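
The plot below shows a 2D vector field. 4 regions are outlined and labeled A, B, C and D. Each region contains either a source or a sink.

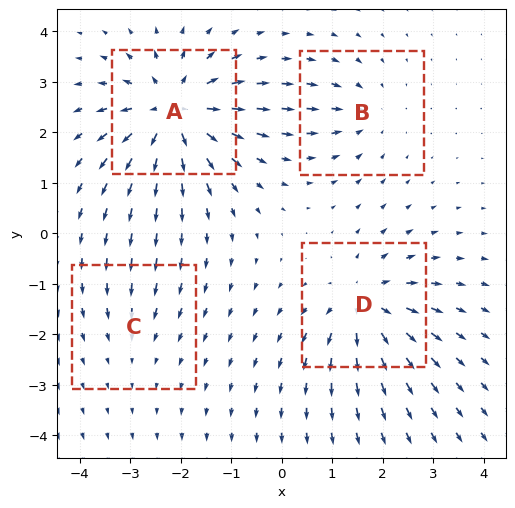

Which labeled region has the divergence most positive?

Divergence at each region's feature centre — A: about +8, B: about -3, C: about -2, D: about +6. Region A is most positive.

A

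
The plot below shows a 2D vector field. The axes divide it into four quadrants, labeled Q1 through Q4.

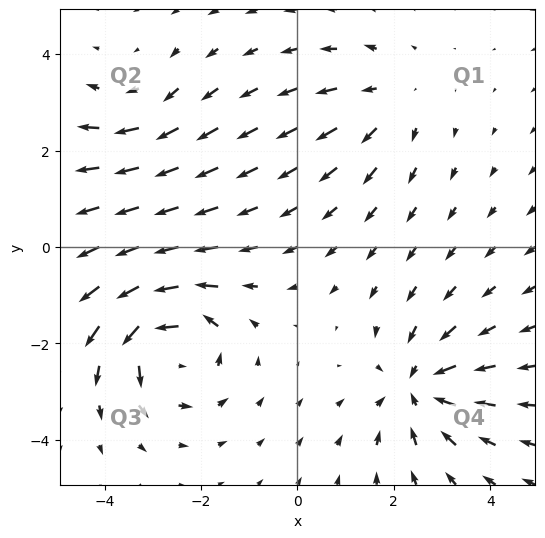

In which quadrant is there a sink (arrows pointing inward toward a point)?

The sink sits at approximately (2.5, -2.9), which lies in quadrant Q4. The divergence there is about -4, negative as expected for a sink.

Q4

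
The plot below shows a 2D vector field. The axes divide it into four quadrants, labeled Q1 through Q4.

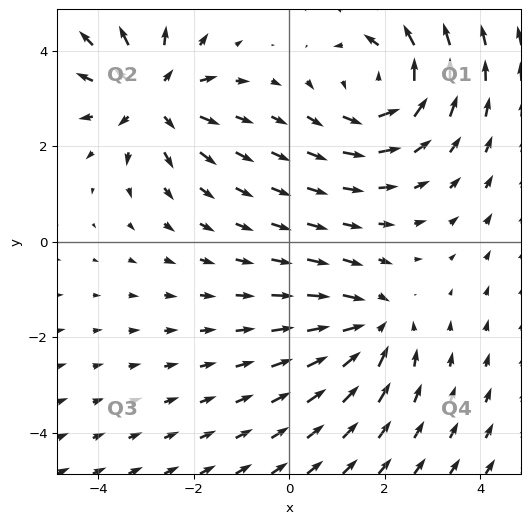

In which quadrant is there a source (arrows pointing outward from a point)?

Q2

The source sits at approximately (-2.9, 3.1), which lies in quadrant Q2. The divergence there is about +4, positive as expected for a source.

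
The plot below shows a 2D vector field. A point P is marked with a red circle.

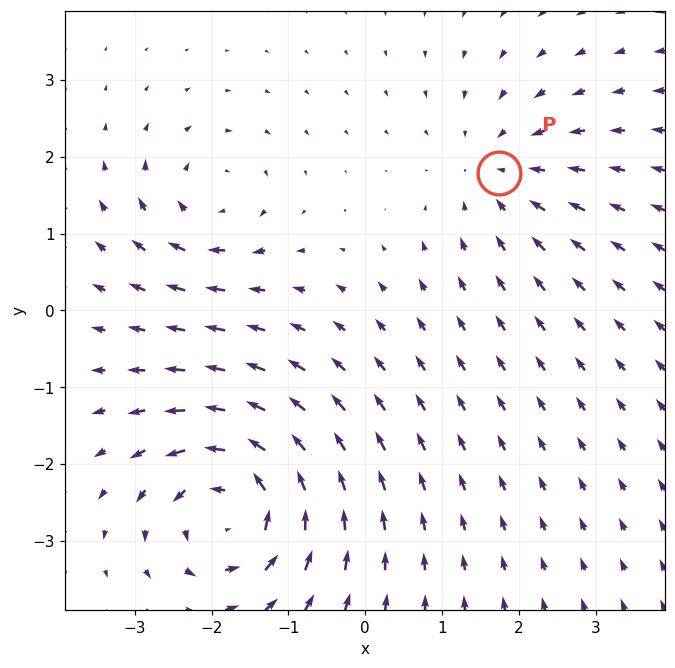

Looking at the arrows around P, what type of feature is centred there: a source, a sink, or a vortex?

At P (1.7, 1.8) the arrows converge inward. Divergence about -3, curl ≈0 — negative divergence with near-zero curl is a sink.

sink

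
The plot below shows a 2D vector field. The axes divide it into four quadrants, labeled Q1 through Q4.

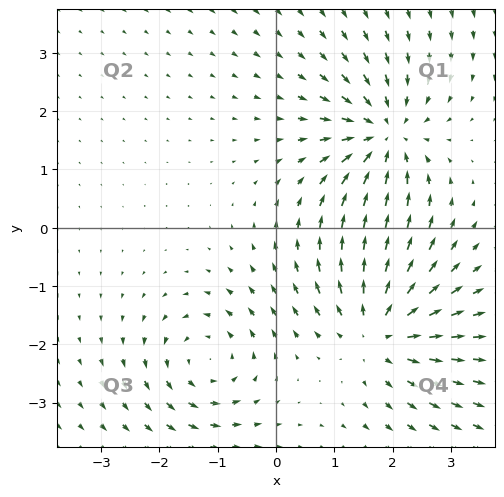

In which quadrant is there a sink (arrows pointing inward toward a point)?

Q1

The sink sits at approximately (1.9, 1.6), which lies in quadrant Q1. The divergence there is about -5, negative as expected for a sink.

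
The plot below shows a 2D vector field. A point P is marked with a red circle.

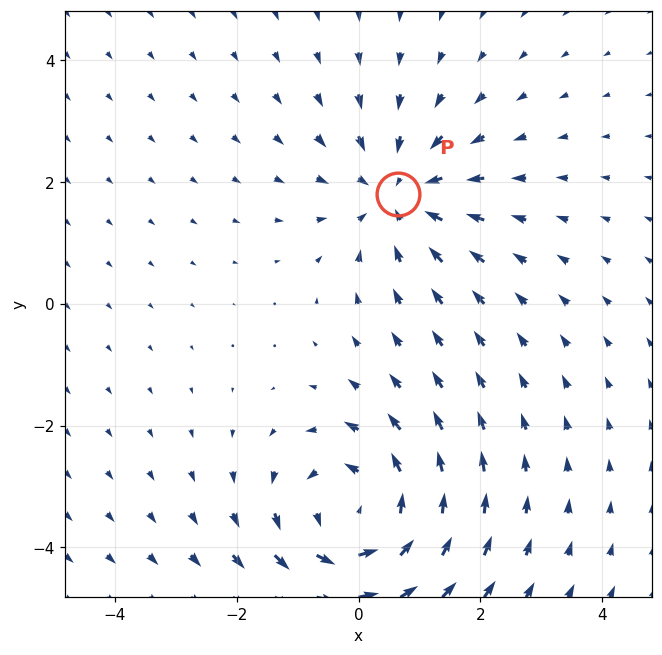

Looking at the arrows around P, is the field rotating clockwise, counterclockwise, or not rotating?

not rotating

Near P at (0.6, 1.8) the arrows show no circulation. The curl there is ≈0.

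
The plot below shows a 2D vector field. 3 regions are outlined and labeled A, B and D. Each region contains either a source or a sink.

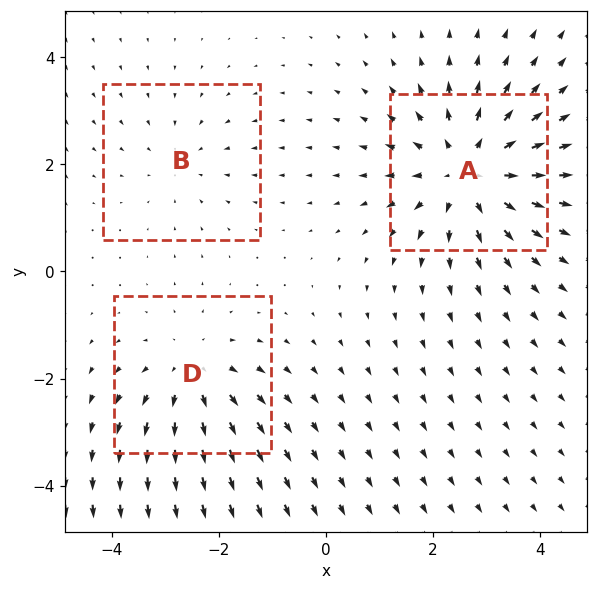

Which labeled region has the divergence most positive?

Divergence at each region's feature centre — A: about +4, B: about -2, D: about +3. Region A is most positive.

A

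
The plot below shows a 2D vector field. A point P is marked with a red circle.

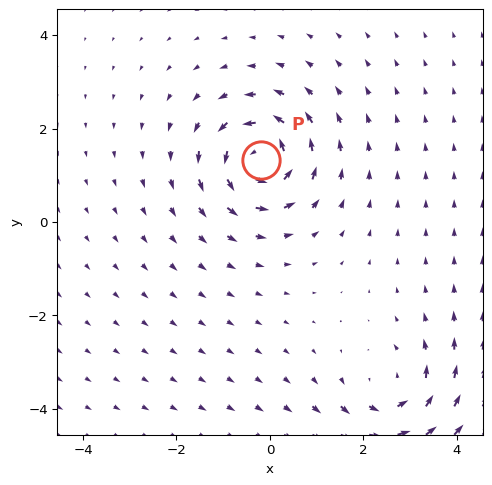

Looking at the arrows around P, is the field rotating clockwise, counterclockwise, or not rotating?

Near P at (-0.2, 1.3) the arrows circulate counterclockwise. The curl (z-component) there is about +5; positive curl means counterclockwise rotation.

counterclockwise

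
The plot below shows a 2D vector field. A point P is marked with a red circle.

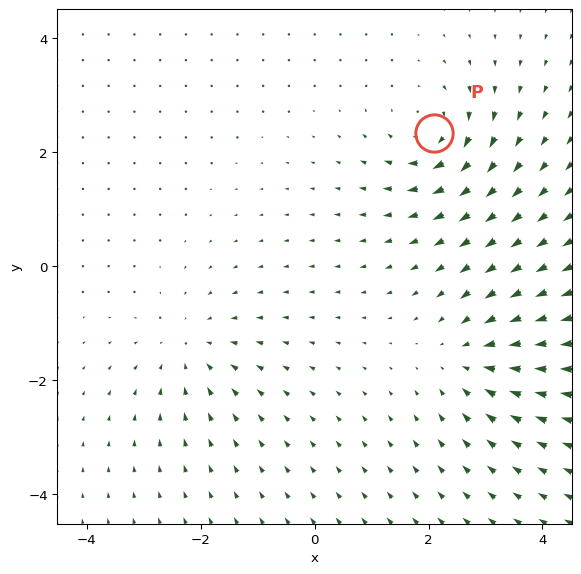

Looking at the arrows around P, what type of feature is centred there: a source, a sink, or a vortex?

vortex

At P (2.1, 2.3) the arrows circulate clockwise. Divergence ≈0, curl about -6 — near-zero divergence with nonzero curl is a vortex.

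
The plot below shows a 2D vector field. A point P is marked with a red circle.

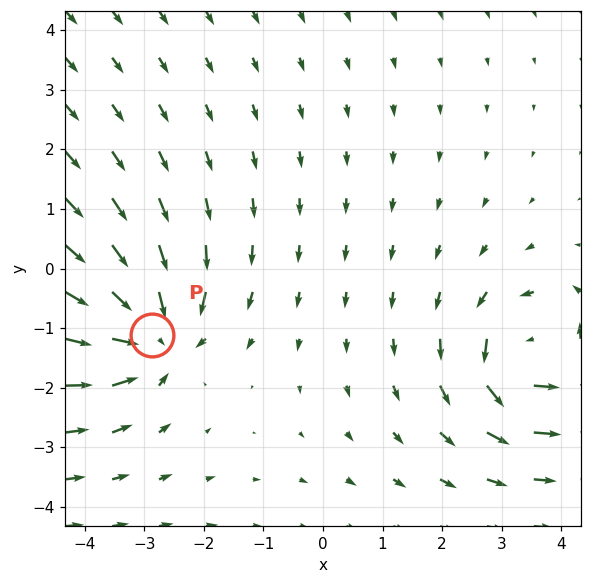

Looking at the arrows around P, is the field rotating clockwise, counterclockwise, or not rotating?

Near P at (-2.9, -1.1) the arrows show no circulation. The curl there is ≈0.

not rotating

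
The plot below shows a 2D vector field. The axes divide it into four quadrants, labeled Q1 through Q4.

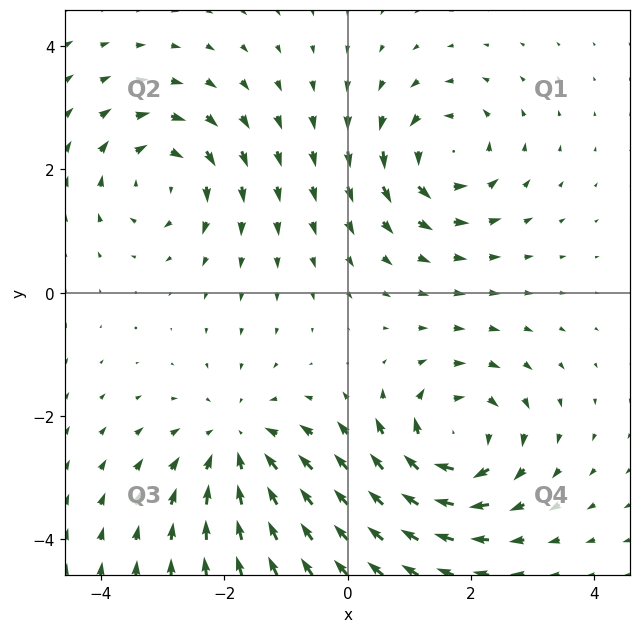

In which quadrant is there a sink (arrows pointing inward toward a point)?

Q3

The sink sits at approximately (-1.8, -2.5), which lies in quadrant Q3. The divergence there is about -3, negative as expected for a sink.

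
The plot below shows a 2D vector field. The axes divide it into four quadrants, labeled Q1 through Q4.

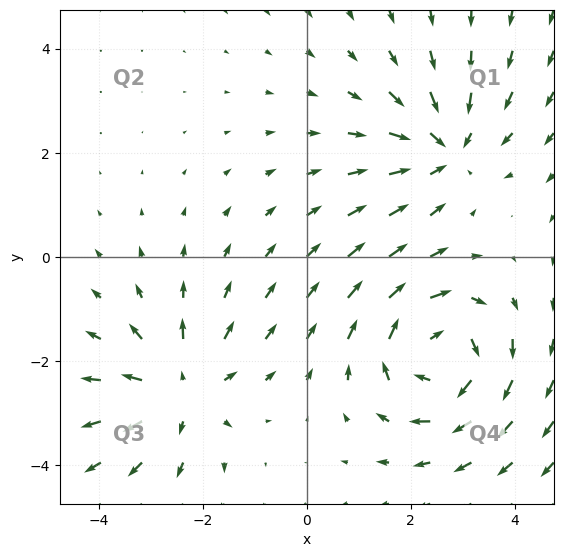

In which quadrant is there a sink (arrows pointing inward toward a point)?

Q1

The sink sits at approximately (2.7, 2.1), which lies in quadrant Q1. The divergence there is about -4, negative as expected for a sink.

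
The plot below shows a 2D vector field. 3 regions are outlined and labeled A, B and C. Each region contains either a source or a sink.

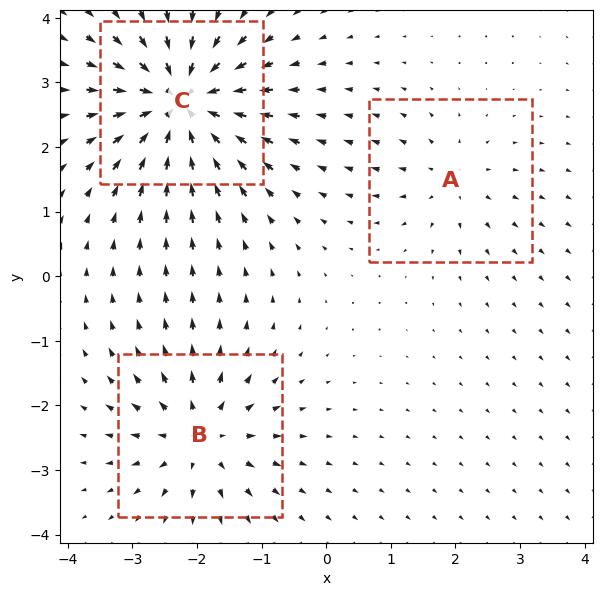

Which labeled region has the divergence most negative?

Divergence at each region's feature centre — A: about +3, B: about +4, C: about -6. Region C is most negative.

C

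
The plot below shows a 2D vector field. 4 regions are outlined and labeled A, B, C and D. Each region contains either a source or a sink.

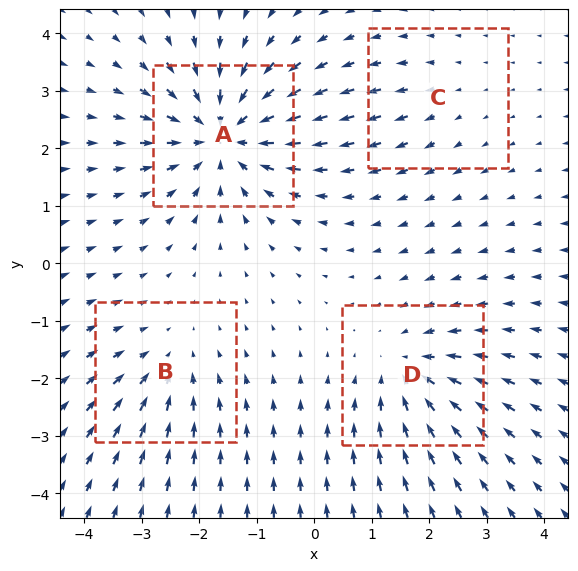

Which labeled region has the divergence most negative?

A

Divergence at each region's feature centre — A: about -7, B: about -3, C: about +2, D: about -5. Region A is most negative.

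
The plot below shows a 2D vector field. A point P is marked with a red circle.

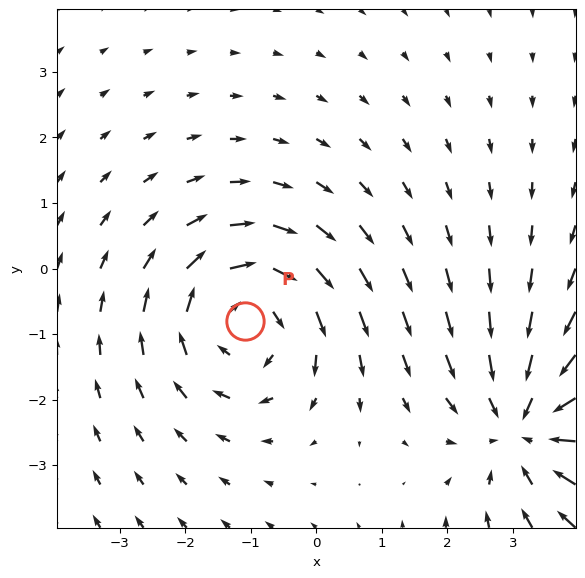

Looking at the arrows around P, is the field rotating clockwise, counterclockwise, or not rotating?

Near P at (-1.1, -0.8) the arrows circulate clockwise. The curl (z-component) there is about -3; negative curl means clockwise rotation.

clockwise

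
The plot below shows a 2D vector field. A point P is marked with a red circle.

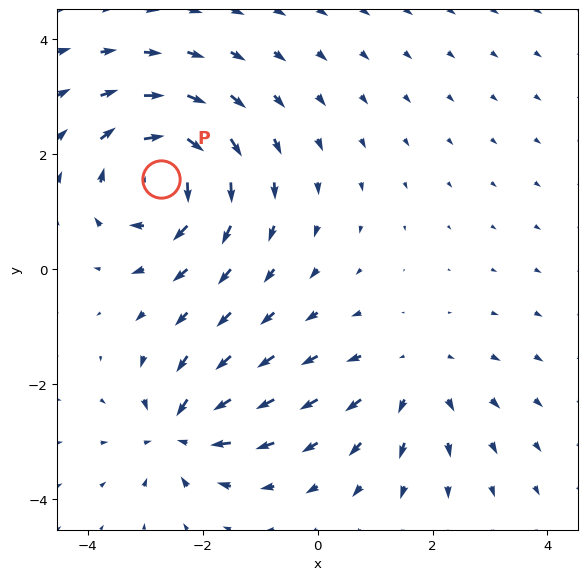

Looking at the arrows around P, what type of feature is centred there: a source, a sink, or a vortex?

vortex

At P (-2.7, 1.6) the arrows circulate clockwise. Divergence ≈0, curl about -5 — near-zero divergence with nonzero curl is a vortex.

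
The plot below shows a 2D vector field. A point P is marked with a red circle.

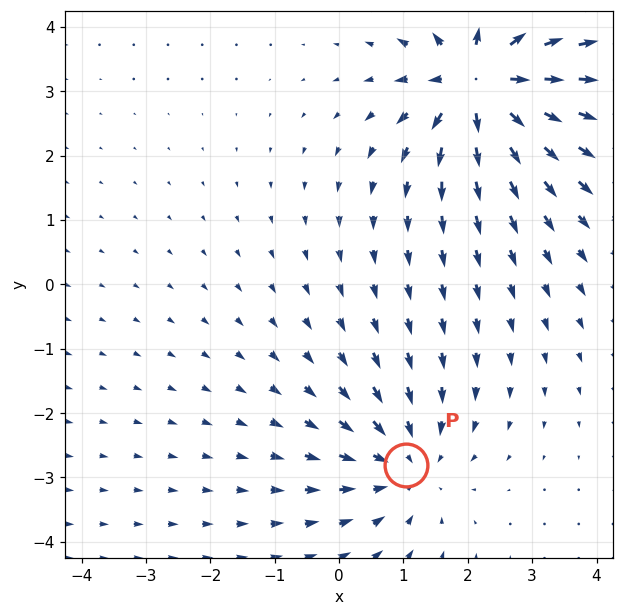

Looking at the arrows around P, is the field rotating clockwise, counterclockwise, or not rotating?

not rotating

Near P at (1.0, -2.8) the arrows show no circulation. The curl there is ≈0.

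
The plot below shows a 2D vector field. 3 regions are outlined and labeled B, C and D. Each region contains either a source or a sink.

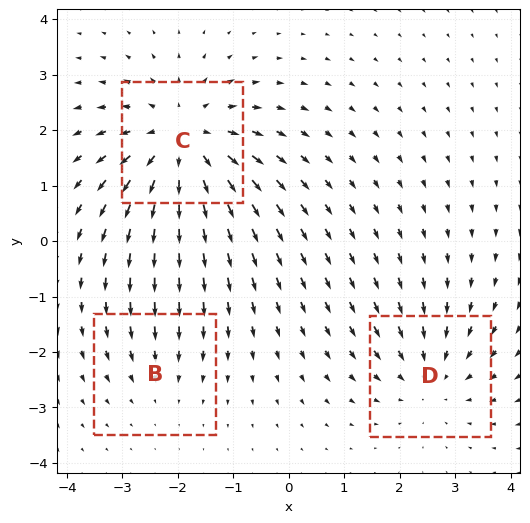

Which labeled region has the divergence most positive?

C

Divergence at each region's feature centre — B: about -2, C: about +4, D: about -3. Region C is most positive.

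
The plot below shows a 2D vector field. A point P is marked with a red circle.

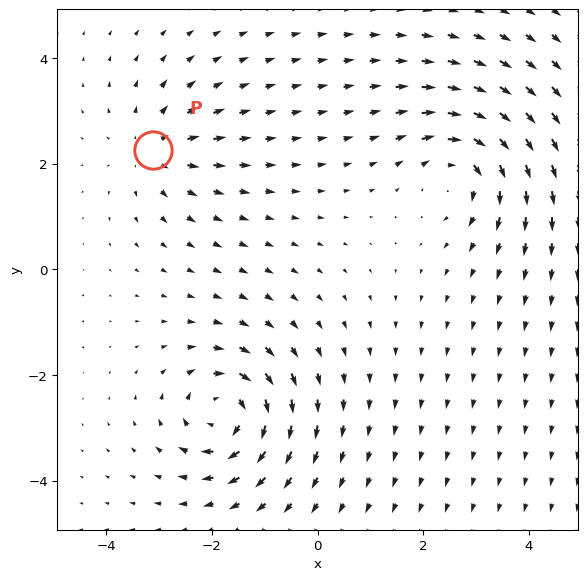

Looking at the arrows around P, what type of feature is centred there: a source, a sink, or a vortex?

source

At P (-3.1, 2.3) the arrows spread outward. Divergence about +3, curl ≈0 — positive divergence with near-zero curl is a source.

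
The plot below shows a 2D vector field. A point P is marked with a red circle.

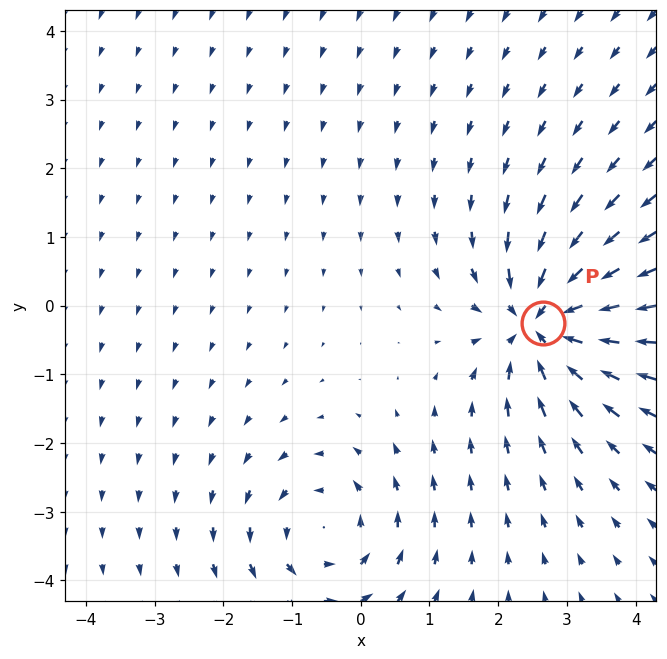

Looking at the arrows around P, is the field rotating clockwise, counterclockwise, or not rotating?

Near P at (2.7, -0.3) the arrows show no circulation. The curl there is ≈0.

not rotating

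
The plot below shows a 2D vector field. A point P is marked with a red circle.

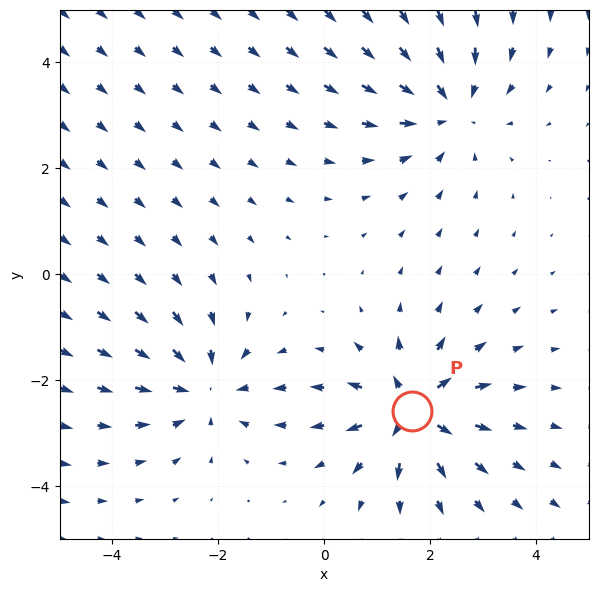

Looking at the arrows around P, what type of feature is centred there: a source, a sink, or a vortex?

At P (1.7, -2.6) the arrows spread outward. Divergence about +4, curl ≈0 — positive divergence with near-zero curl is a source.

source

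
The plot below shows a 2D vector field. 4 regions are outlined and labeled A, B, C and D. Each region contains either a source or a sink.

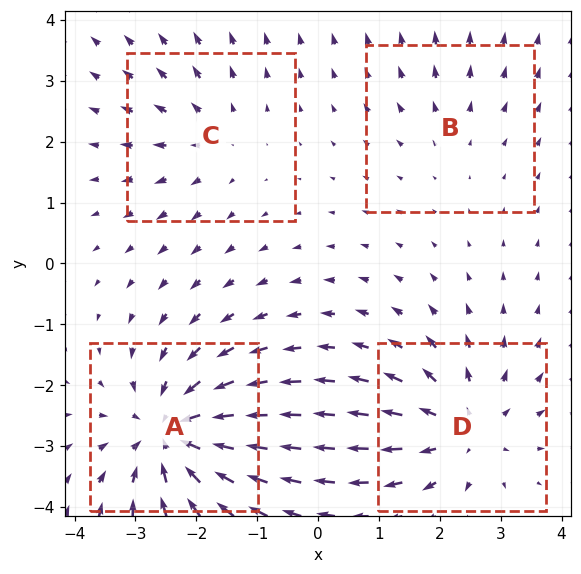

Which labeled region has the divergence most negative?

A

Divergence at each region's feature centre — A: about -6, B: about +2, C: about +3, D: about +5. Region A is most negative.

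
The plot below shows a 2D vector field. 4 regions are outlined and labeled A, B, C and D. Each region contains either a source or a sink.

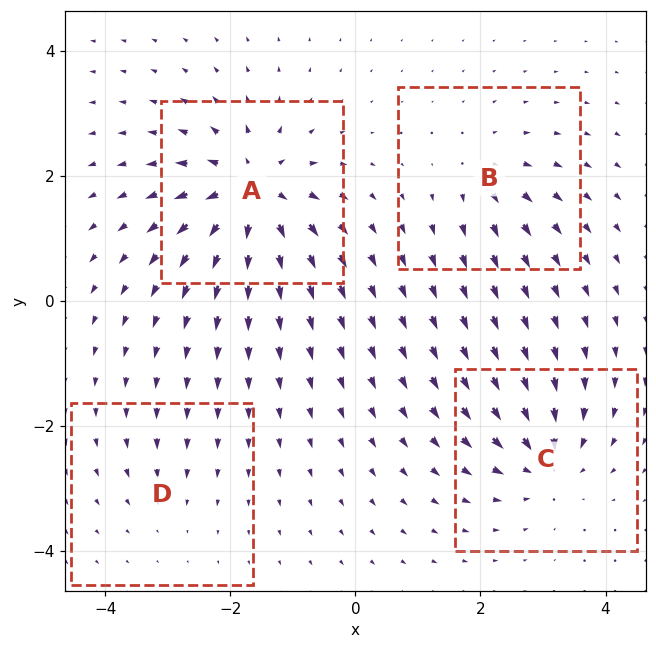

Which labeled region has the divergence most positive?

Divergence at each region's feature centre — A: about +9, B: about +4, C: about -6, D: about -3. Region A is most positive.

A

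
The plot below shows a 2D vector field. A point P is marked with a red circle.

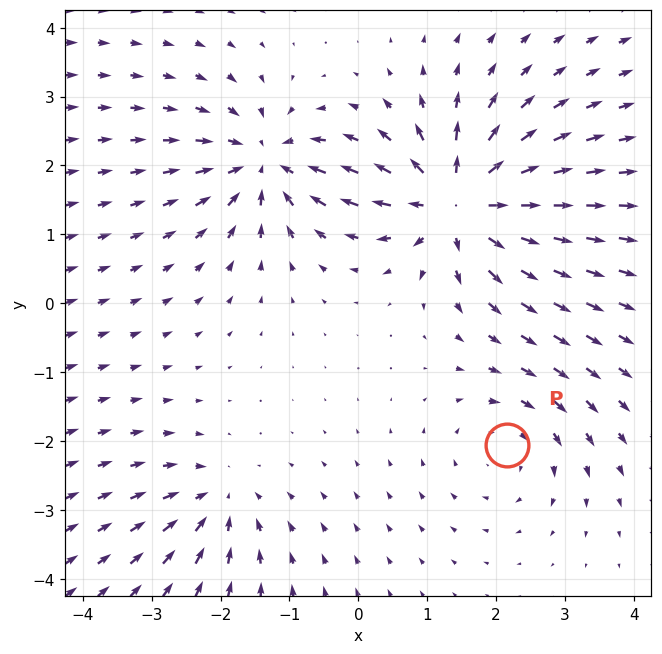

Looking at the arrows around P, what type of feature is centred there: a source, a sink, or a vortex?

At P (2.2, -2.1) the arrows circulate clockwise. Divergence ≈0, curl about -3 — near-zero divergence with nonzero curl is a vortex.

vortex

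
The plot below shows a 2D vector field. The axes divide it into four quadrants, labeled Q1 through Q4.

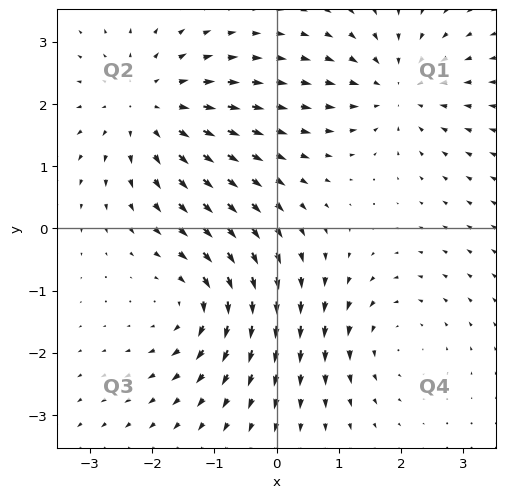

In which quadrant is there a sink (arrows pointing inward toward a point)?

Q1

The sink sits at approximately (1.9, 2.2), which lies in quadrant Q1. The divergence there is about -4, negative as expected for a sink.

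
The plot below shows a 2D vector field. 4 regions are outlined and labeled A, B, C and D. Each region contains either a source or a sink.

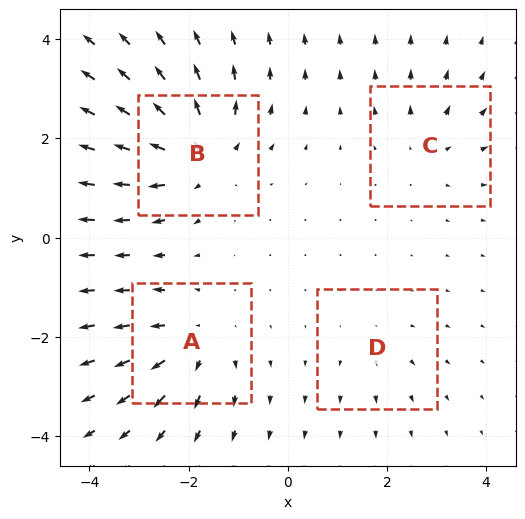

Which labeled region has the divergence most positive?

Divergence at each region's feature centre — A: about +5, B: about +7, C: about +3, D: about +2. Region B is most positive.

B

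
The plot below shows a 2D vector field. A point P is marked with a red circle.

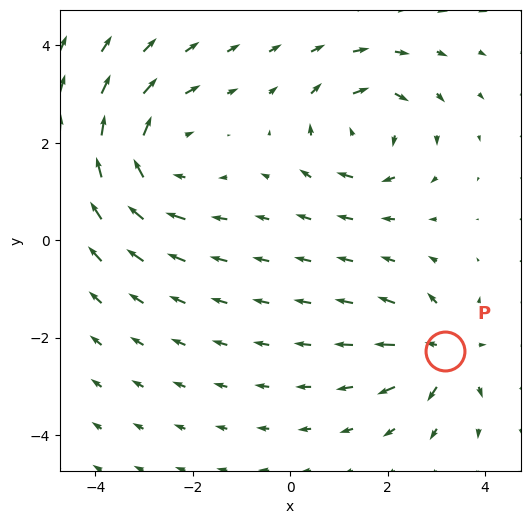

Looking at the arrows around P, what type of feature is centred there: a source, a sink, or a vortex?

At P (3.2, -2.3) the arrows spread outward. Divergence about +4, curl ≈0 — positive divergence with near-zero curl is a source.

source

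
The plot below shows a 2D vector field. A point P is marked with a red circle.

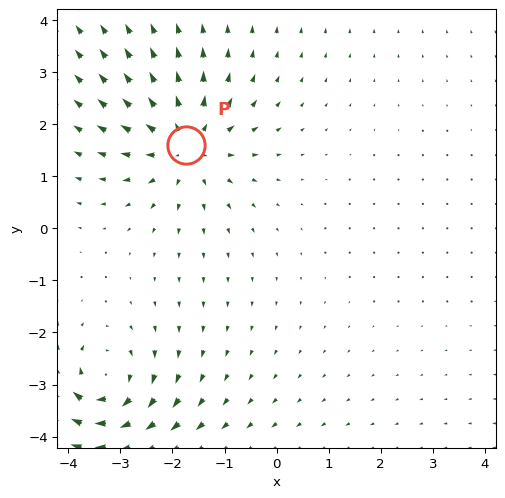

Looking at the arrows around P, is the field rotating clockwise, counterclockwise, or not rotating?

Near P at (-1.7, 1.6) the arrows show no circulation. The curl there is ≈0.

not rotating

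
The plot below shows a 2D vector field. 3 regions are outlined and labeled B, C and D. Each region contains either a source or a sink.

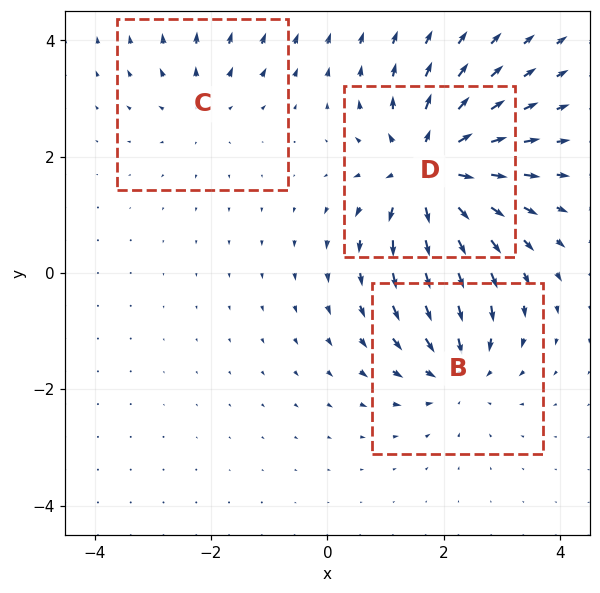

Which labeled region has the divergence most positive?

D

Divergence at each region's feature centre — B: about -4, C: about +2, D: about +6. Region D is most positive.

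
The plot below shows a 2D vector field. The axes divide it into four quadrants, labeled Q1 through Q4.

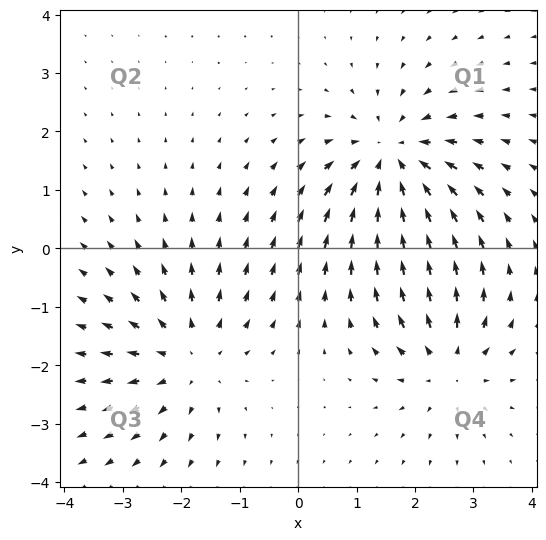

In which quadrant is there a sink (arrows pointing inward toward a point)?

Q1

The sink sits at approximately (1.6, 1.5), which lies in quadrant Q1. The divergence there is about -4, negative as expected for a sink.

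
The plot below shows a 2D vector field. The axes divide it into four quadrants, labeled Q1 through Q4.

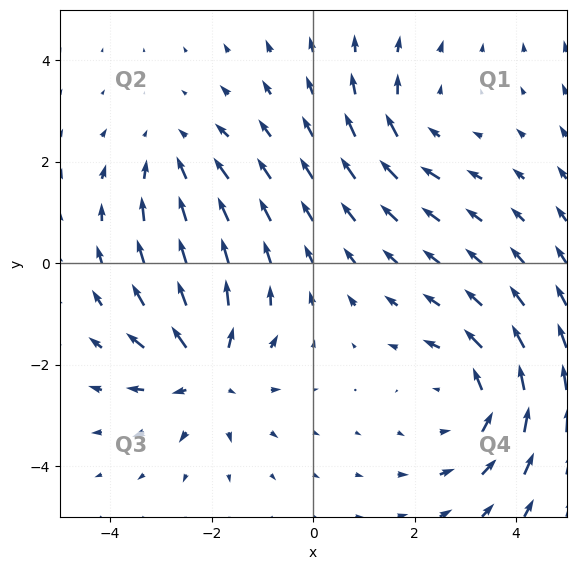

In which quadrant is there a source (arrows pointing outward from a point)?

The source sits at approximately (-2.1, -2.1), which lies in quadrant Q3. The divergence there is about +5, positive as expected for a source.

Q3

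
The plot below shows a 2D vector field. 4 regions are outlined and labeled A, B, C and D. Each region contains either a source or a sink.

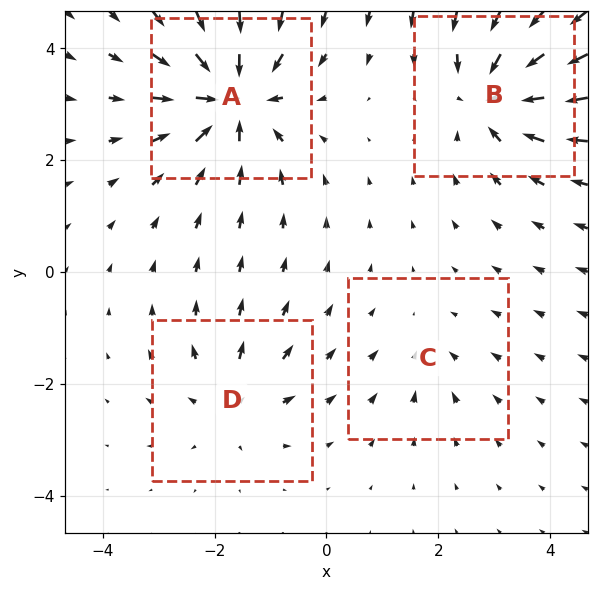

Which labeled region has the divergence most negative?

A

Divergence at each region's feature centre — A: about -8, B: about -7, C: about -2, D: about +4. Region A is most negative.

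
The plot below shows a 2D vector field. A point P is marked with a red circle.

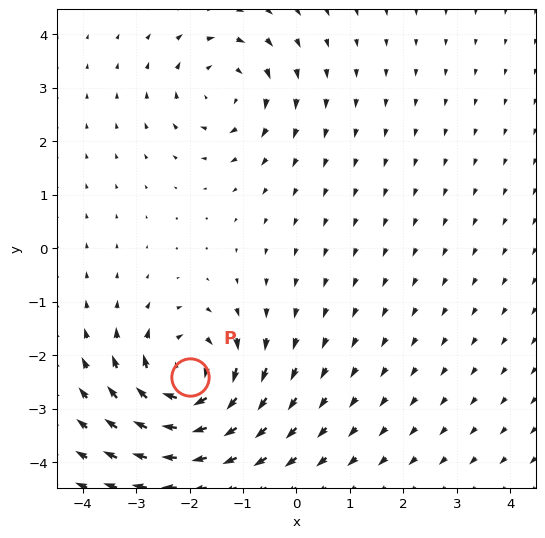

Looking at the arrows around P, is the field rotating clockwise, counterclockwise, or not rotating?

Near P at (-2.0, -2.4) the arrows circulate clockwise. The curl (z-component) there is about -6; negative curl means clockwise rotation.

clockwise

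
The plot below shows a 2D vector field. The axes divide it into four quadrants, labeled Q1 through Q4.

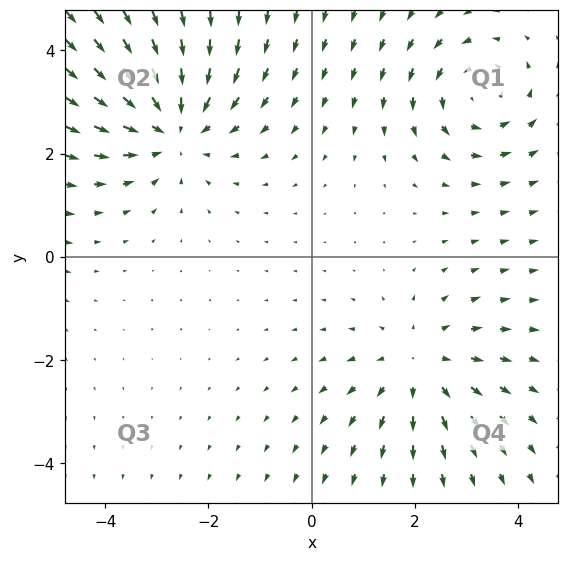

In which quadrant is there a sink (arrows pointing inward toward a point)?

Q2

The sink sits at approximately (-2.7, 2.5), which lies in quadrant Q2. The divergence there is about -4, negative as expected for a sink.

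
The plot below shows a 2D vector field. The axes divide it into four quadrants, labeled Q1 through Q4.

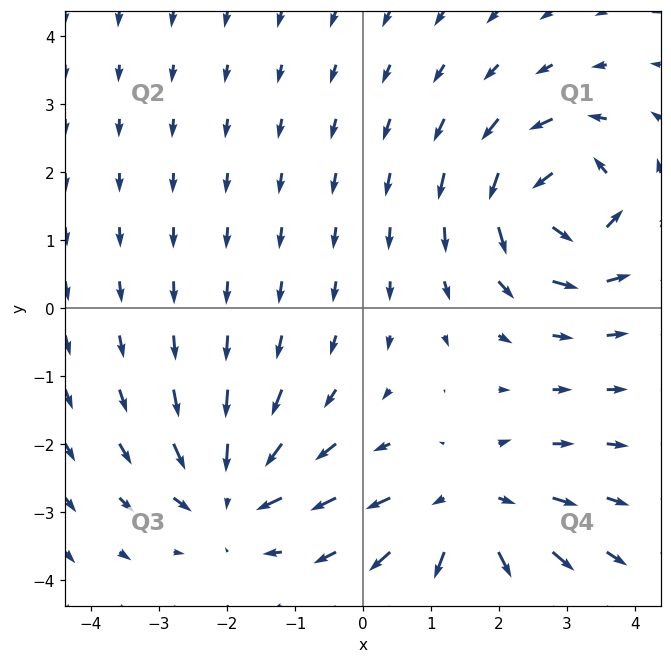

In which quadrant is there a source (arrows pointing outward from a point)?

Q4

The source sits at approximately (1.6, -3.0), which lies in quadrant Q4. The divergence there is about +4, positive as expected for a source.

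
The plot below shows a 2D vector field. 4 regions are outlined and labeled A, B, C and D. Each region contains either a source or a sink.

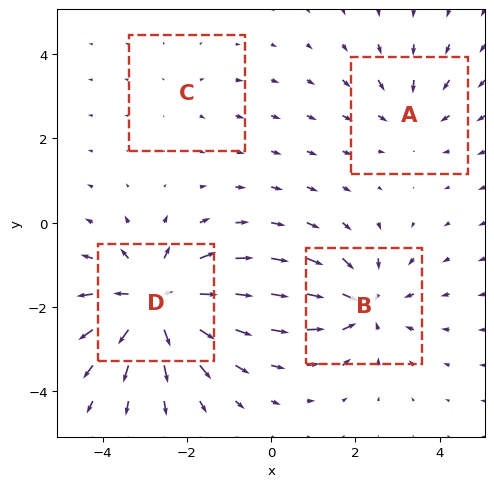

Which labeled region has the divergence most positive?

Divergence at each region's feature centre — A: about -3, B: about -5, C: about +2, D: about +7. Region D is most positive.

D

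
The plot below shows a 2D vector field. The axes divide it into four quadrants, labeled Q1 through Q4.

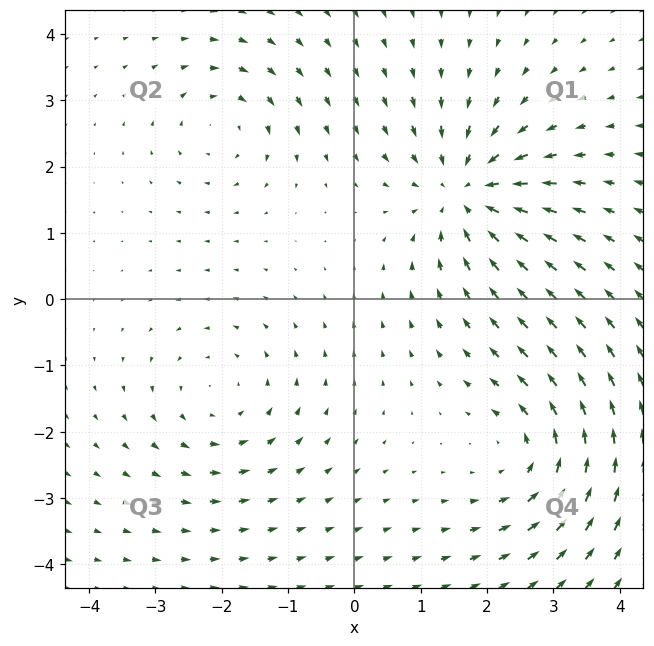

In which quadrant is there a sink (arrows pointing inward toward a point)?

Q1

The sink sits at approximately (1.7, 1.6), which lies in quadrant Q1. The divergence there is about -5, negative as expected for a sink.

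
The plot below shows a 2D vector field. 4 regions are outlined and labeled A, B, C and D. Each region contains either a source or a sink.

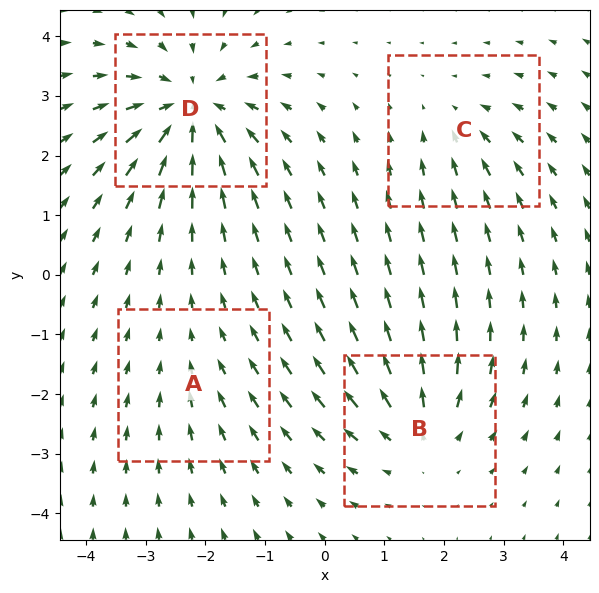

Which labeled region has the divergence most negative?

Divergence at each region's feature centre — A: about -2, B: about +5, C: about -3, D: about -7. Region D is most negative.

D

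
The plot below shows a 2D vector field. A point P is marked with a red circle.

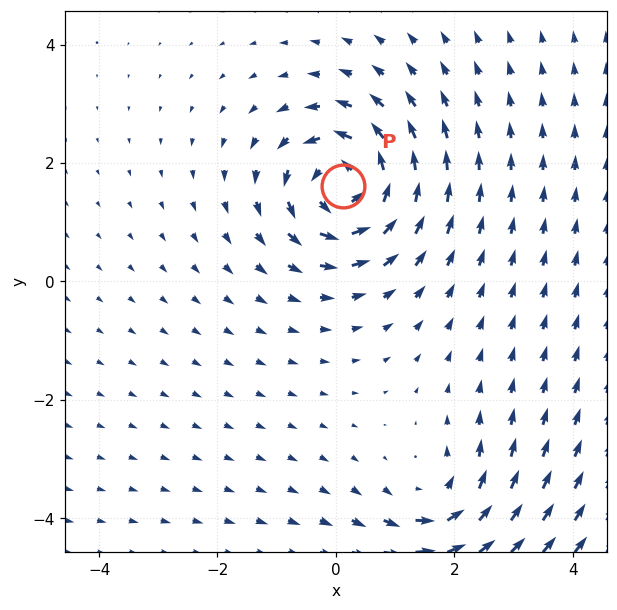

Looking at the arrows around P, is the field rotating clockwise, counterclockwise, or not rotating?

counterclockwise

Near P at (0.1, 1.6) the arrows circulate counterclockwise. The curl (z-component) there is about +6; positive curl means counterclockwise rotation.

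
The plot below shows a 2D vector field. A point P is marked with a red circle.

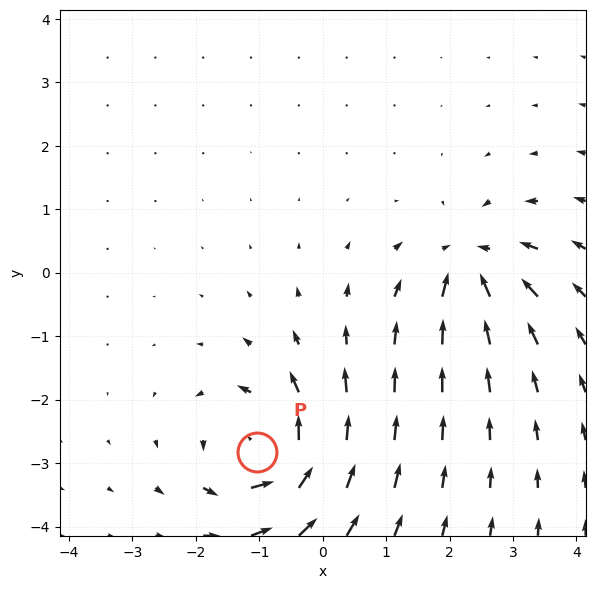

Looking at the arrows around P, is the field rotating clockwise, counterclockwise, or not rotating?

counterclockwise

Near P at (-1.0, -2.8) the arrows circulate counterclockwise. The curl (z-component) there is about +6; positive curl means counterclockwise rotation.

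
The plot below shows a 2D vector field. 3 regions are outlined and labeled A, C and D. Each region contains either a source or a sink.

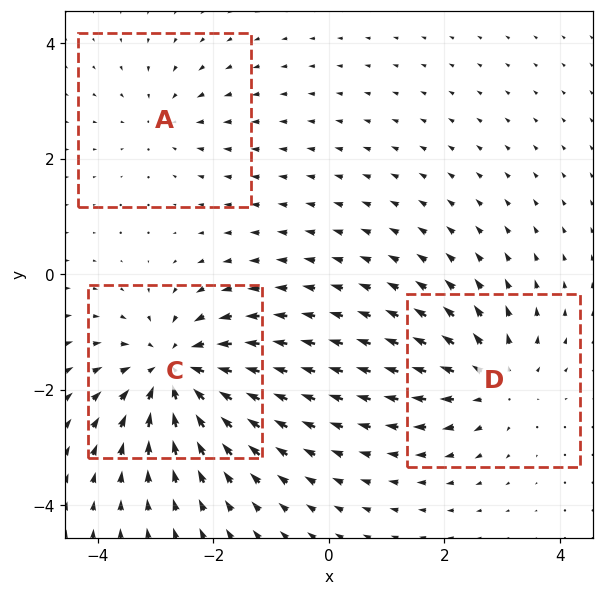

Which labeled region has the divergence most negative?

C

Divergence at each region's feature centre — A: about -2, C: about -5, D: about +3. Region C is most negative.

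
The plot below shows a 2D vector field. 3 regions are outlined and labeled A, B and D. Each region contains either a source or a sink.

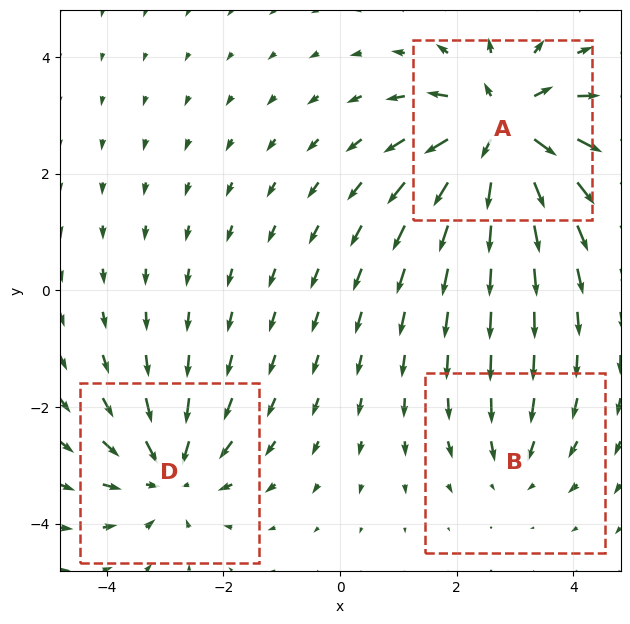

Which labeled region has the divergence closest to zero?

Divergence at each region's feature centre — A: about +6, B: about -2, D: about -4. Region B is closest to zero.

B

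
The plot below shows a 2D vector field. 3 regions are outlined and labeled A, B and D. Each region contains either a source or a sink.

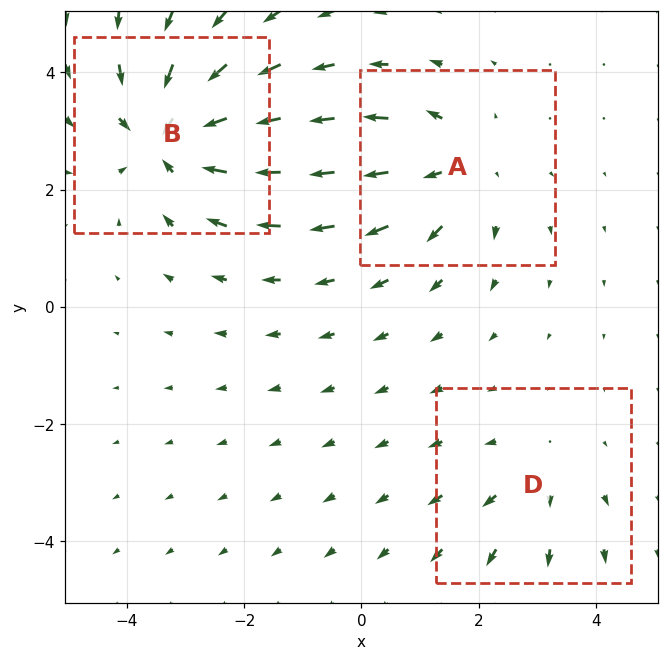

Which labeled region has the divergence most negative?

B

Divergence at each region's feature centre — A: about +3, B: about -4, D: about +2. Region B is most negative.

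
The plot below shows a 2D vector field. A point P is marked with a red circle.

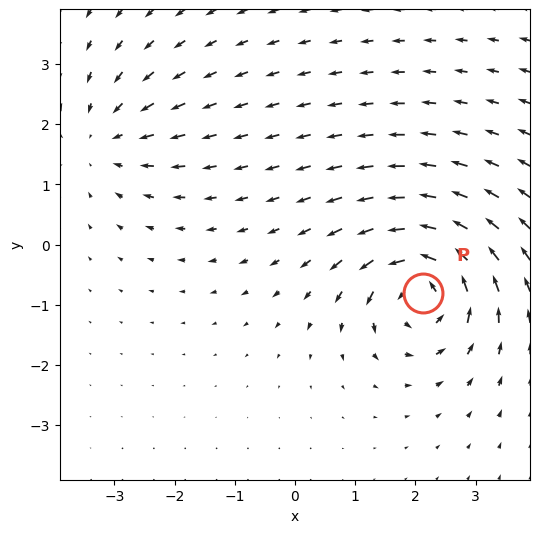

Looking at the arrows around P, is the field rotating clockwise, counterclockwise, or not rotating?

Near P at (2.1, -0.8) the arrows circulate counterclockwise. The curl (z-component) there is about +7; positive curl means counterclockwise rotation.

counterclockwise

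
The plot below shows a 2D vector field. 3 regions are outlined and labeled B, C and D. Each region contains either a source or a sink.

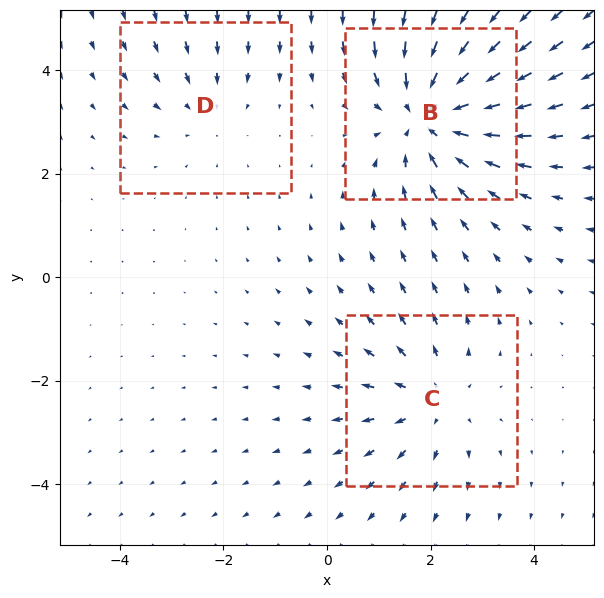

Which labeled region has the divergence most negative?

B

Divergence at each region's feature centre — B: about -4, C: about +3, D: about -2. Region B is most negative.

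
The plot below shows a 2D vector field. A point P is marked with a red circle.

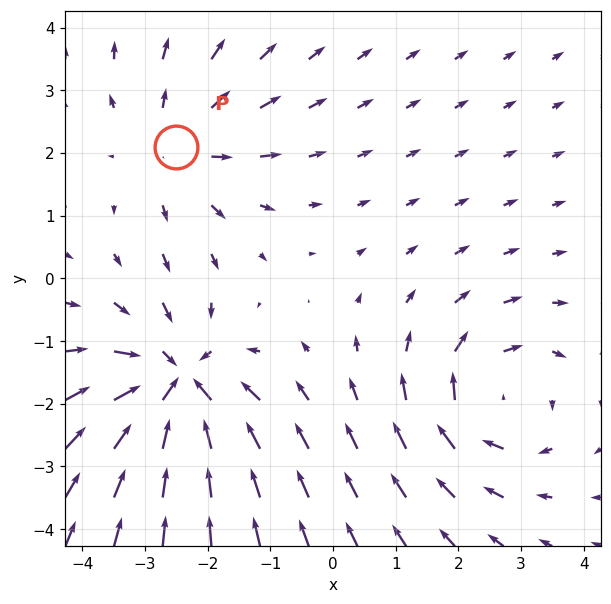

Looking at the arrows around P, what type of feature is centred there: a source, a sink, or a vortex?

source

At P (-2.5, 2.1) the arrows spread outward. Divergence about +3, curl ≈0 — positive divergence with near-zero curl is a source.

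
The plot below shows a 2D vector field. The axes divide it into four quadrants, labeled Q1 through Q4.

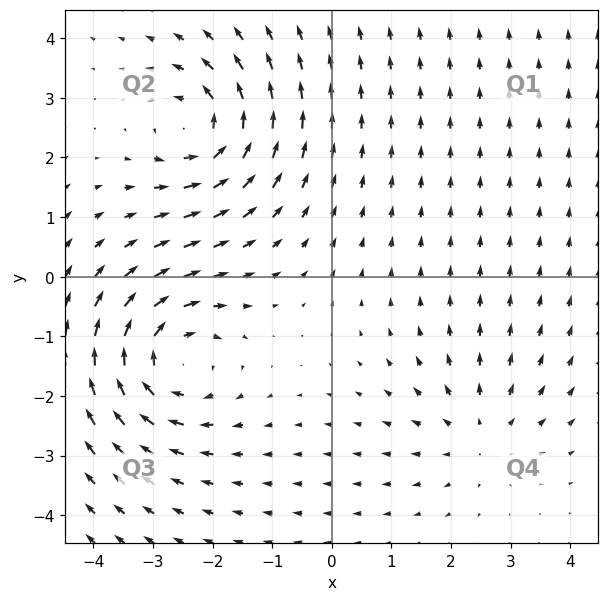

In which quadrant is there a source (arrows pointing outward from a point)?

The source sits at approximately (2.5, -2.6), which lies in quadrant Q4. The divergence there is about +3, positive as expected for a source.

Q4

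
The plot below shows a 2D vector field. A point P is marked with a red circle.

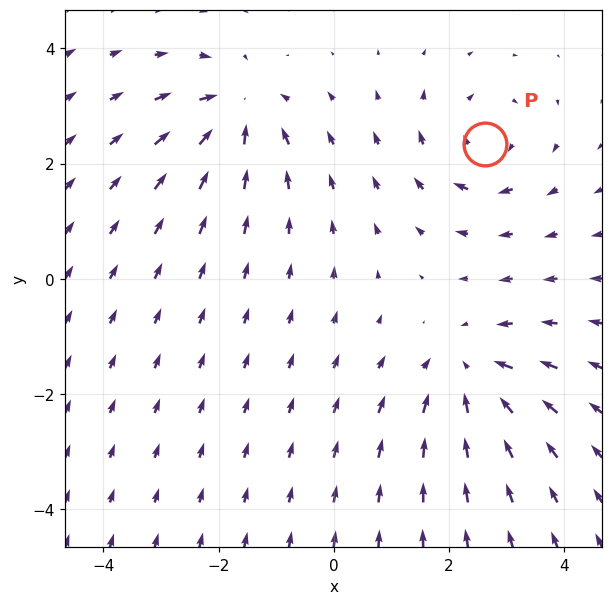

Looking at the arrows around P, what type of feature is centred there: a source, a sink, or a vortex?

At P (2.6, 2.3) the arrows circulate clockwise. Divergence ≈0, curl about -4 — near-zero divergence with nonzero curl is a vortex.

vortex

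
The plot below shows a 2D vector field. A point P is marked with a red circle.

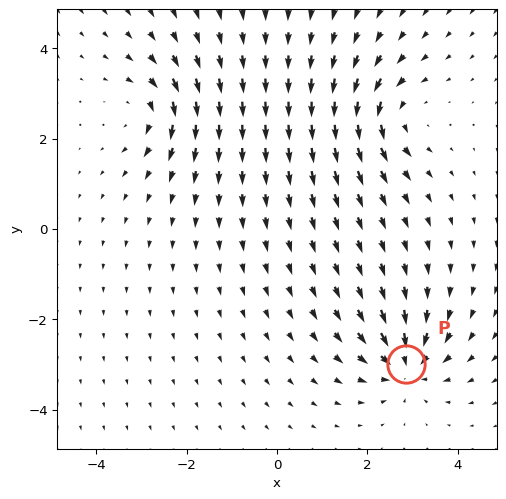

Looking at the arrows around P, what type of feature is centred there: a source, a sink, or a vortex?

At P (2.9, -3.0) the arrows converge inward. Divergence about -6, curl ≈0 — negative divergence with near-zero curl is a sink.

sink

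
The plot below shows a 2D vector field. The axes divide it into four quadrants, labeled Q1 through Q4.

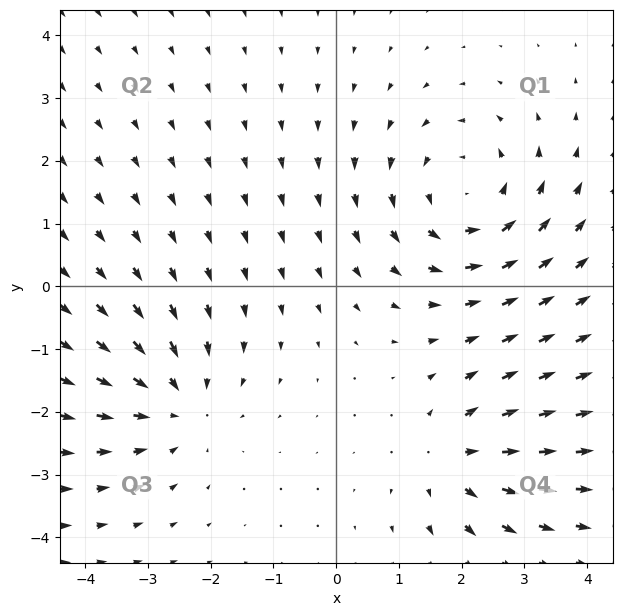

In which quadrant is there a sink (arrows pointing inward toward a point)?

The sink sits at approximately (-2.5, -1.9), which lies in quadrant Q3. The divergence there is about -3, negative as expected for a sink.

Q3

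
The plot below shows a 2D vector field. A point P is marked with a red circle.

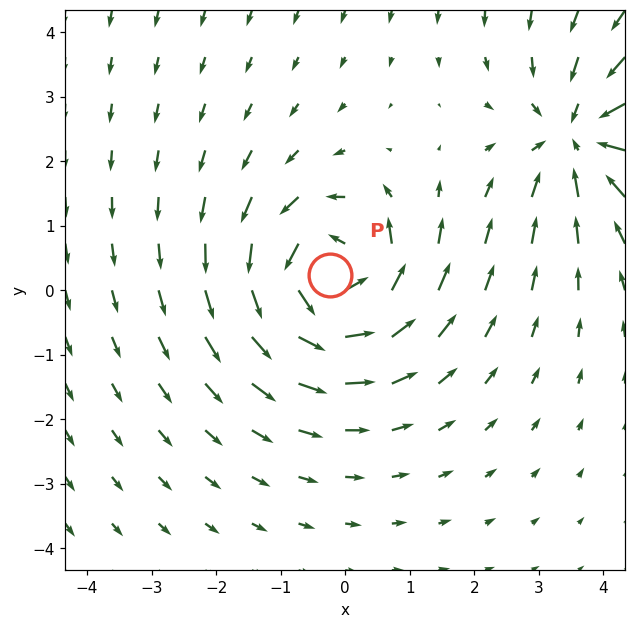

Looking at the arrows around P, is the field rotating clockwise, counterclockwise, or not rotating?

Near P at (-0.2, 0.2) the arrows circulate counterclockwise. The curl (z-component) there is about +5; positive curl means counterclockwise rotation.

counterclockwise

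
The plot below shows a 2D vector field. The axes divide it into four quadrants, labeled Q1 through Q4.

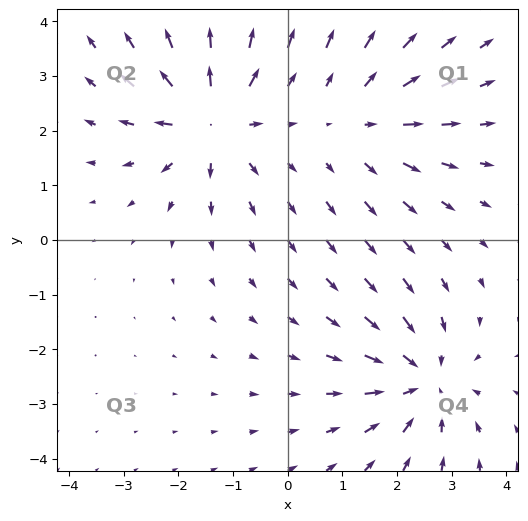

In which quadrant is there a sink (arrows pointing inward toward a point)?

The sink sits at approximately (2.5, -2.6), which lies in quadrant Q4. The divergence there is about -3, negative as expected for a sink.

Q4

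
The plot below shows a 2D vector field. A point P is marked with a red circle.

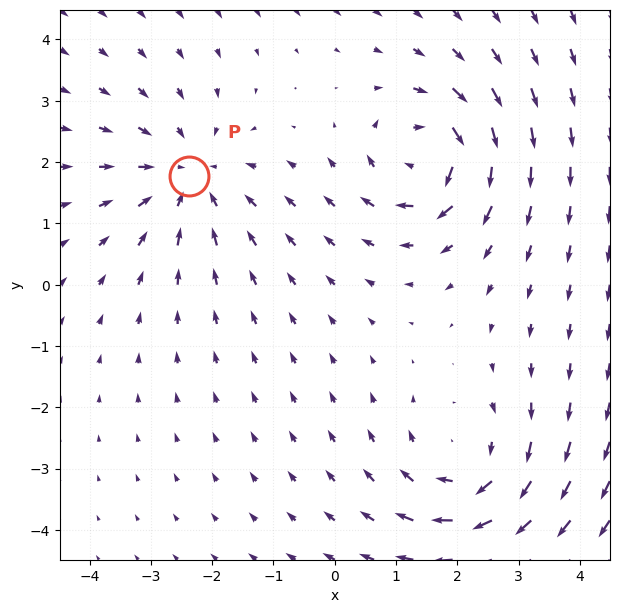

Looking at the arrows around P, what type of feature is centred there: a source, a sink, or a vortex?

sink

At P (-2.4, 1.8) the arrows converge inward. Divergence about -4, curl ≈0 — negative divergence with near-zero curl is a sink.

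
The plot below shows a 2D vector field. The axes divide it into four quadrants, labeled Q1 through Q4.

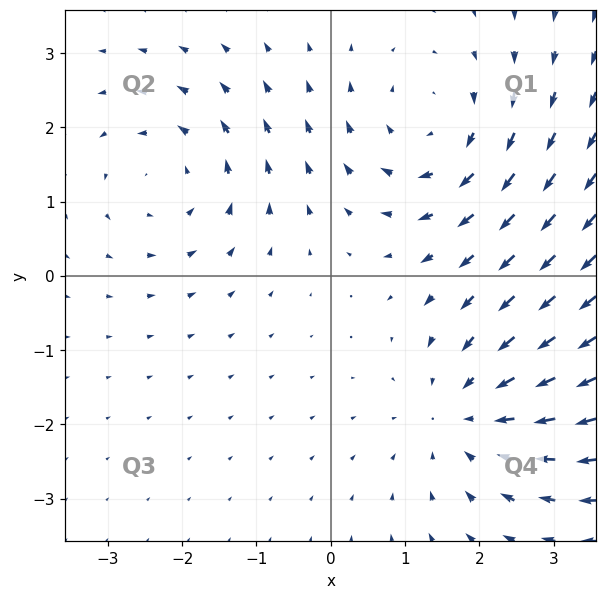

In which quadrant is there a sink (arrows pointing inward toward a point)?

Q4

The sink sits at approximately (1.9, -1.8), which lies in quadrant Q4. The divergence there is about -3, negative as expected for a sink.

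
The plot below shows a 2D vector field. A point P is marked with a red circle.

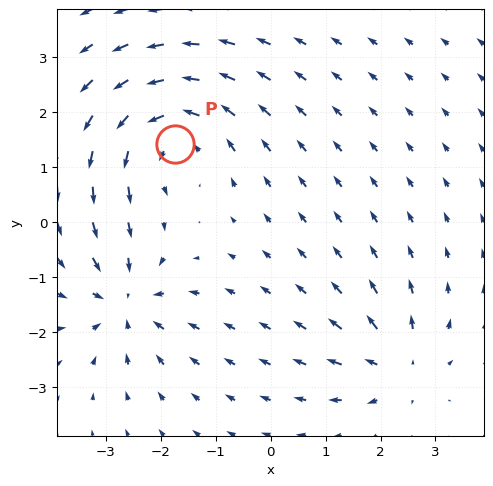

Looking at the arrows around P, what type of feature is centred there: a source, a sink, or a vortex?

At P (-1.7, 1.4) the arrows circulate counterclockwise. Divergence ≈0, curl about +4 — near-zero divergence with nonzero curl is a vortex.

vortex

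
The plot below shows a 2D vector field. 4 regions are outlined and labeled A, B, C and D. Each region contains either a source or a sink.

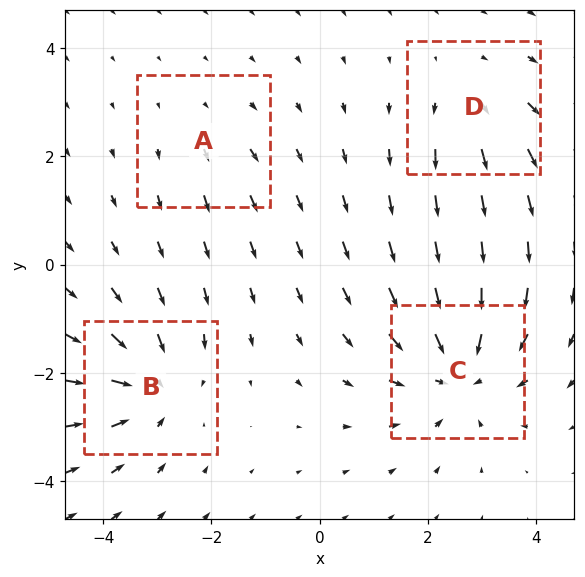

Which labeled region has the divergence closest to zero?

Divergence at each region's feature centre — A: about +2, B: about -5, C: about -6, D: about +3. Region A is closest to zero.

A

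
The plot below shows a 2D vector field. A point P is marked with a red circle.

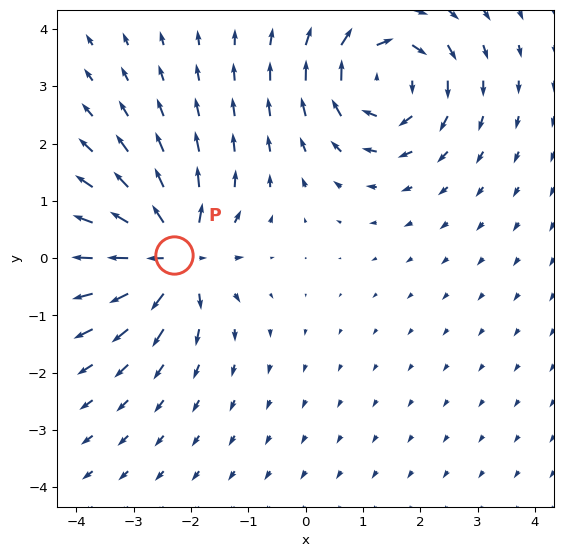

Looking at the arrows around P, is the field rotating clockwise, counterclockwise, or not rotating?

Near P at (-2.3, 0.0) the arrows show no circulation. The curl there is ≈0.

not rotating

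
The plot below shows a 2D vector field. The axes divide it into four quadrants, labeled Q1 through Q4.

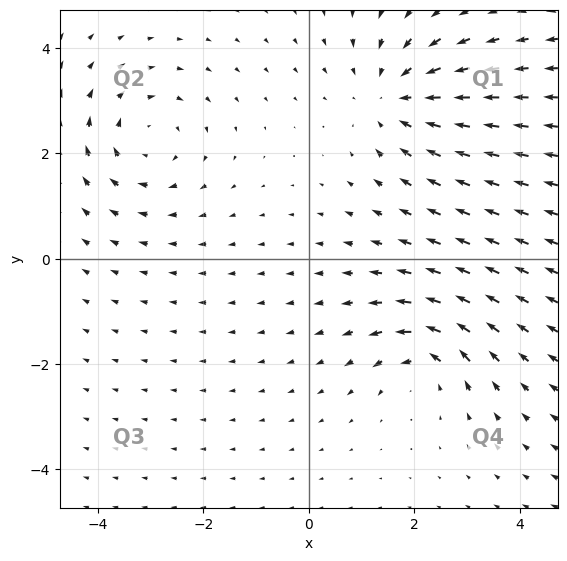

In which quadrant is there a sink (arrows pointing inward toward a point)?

Q1

The sink sits at approximately (1.6, 3.1), which lies in quadrant Q1. The divergence there is about -4, negative as expected for a sink.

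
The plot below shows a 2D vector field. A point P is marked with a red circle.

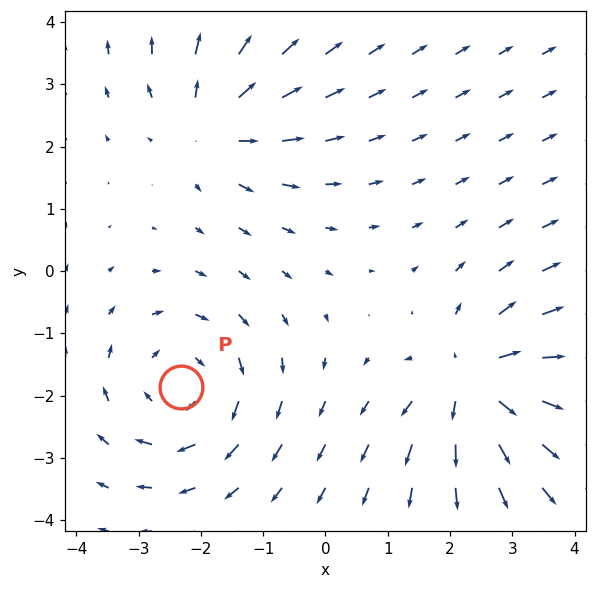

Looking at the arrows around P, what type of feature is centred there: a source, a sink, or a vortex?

vortex

At P (-2.3, -1.9) the arrows circulate clockwise. Divergence ≈0, curl about -3 — near-zero divergence with nonzero curl is a vortex.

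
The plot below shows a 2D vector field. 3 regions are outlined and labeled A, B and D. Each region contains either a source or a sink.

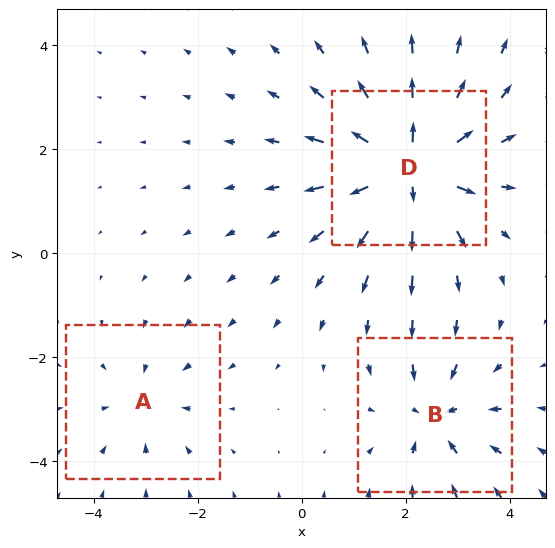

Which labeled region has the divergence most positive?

D

Divergence at each region's feature centre — A: about -2, B: about -3, D: about +6. Region D is most positive.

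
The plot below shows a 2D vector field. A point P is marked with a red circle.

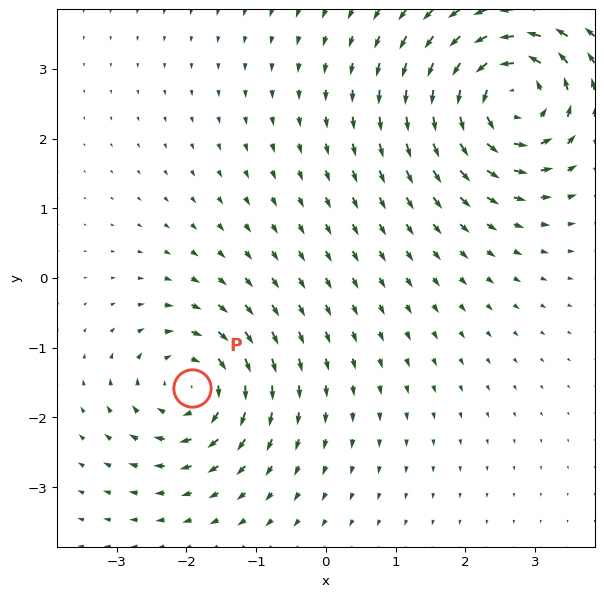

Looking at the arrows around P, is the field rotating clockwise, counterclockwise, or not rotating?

Near P at (-1.9, -1.6) the arrows circulate clockwise. The curl (z-component) there is about -5; negative curl means clockwise rotation.

clockwise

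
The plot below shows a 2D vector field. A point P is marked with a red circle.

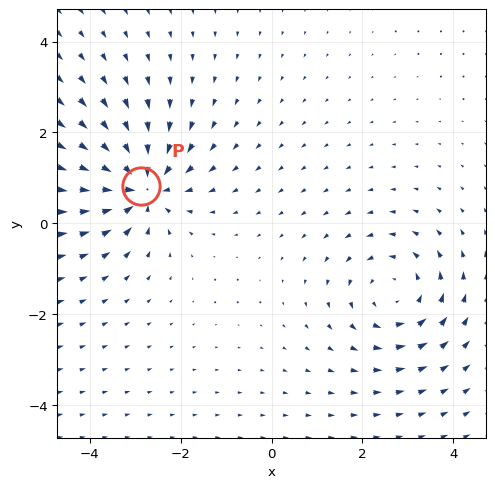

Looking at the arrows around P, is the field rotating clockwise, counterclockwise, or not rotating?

not rotating

Near P at (-2.9, 0.8) the arrows show no circulation. The curl there is ≈0.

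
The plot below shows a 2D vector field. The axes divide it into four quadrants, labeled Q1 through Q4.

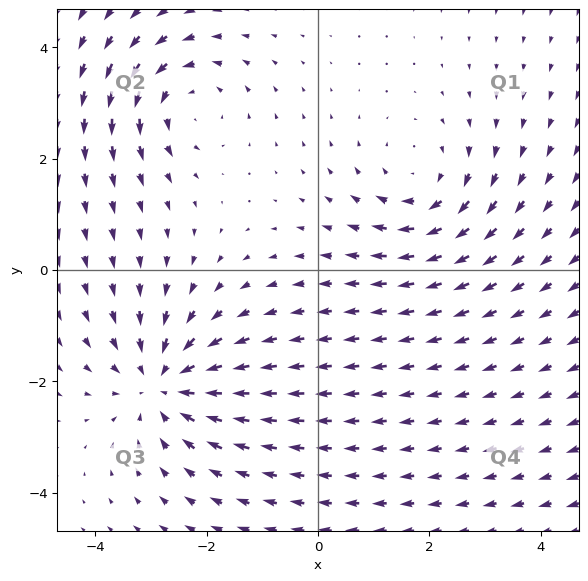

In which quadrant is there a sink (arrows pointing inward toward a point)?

The sink sits at approximately (-2.8, -2.0), which lies in quadrant Q3. The divergence there is about -4, negative as expected for a sink.

Q3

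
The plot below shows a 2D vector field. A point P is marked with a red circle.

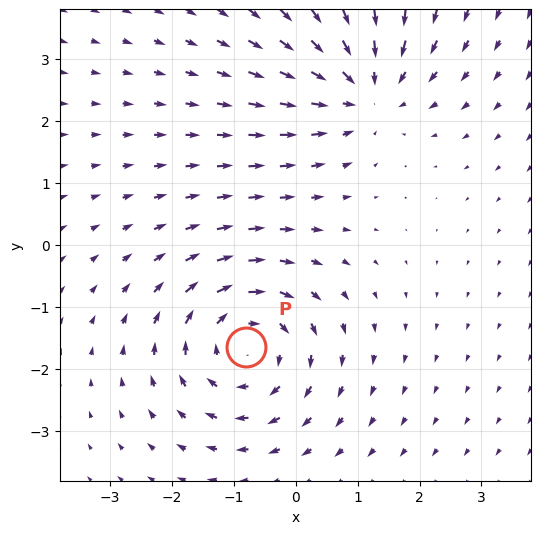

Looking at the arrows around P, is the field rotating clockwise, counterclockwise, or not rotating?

clockwise

Near P at (-0.8, -1.6) the arrows circulate clockwise. The curl (z-component) there is about -4; negative curl means clockwise rotation.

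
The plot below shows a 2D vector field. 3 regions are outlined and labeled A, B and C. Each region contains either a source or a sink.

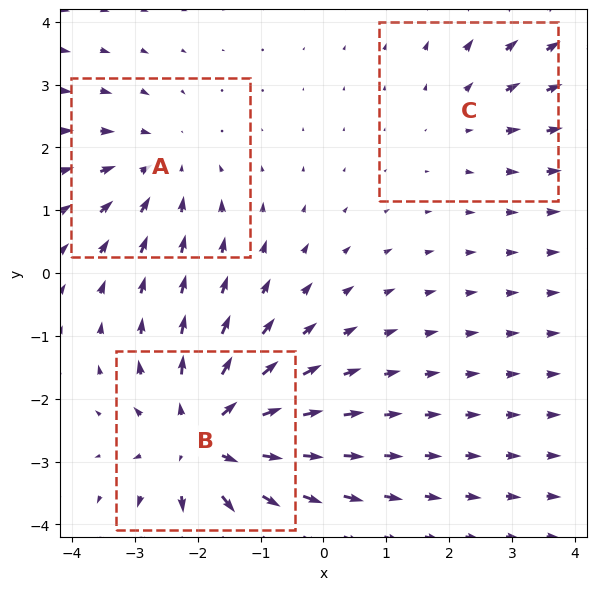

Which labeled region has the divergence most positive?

Divergence at each region's feature centre — A: about -3, B: about +4, C: about +2. Region B is most positive.

B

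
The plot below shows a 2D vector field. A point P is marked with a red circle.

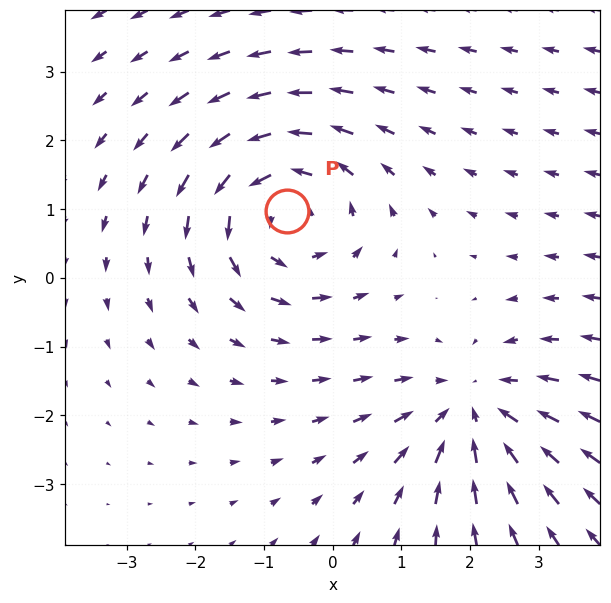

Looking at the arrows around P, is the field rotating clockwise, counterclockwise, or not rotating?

Near P at (-0.7, 1.0) the arrows circulate counterclockwise. The curl (z-component) there is about +3; positive curl means counterclockwise rotation.

counterclockwise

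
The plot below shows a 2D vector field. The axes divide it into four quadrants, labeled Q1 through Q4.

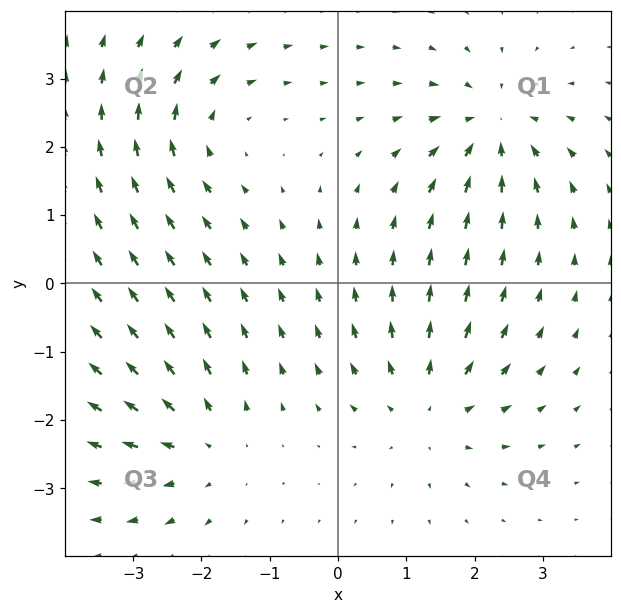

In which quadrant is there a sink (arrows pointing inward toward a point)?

The sink sits at approximately (2.3, 2.3), which lies in quadrant Q1. The divergence there is about -5, negative as expected for a sink.

Q1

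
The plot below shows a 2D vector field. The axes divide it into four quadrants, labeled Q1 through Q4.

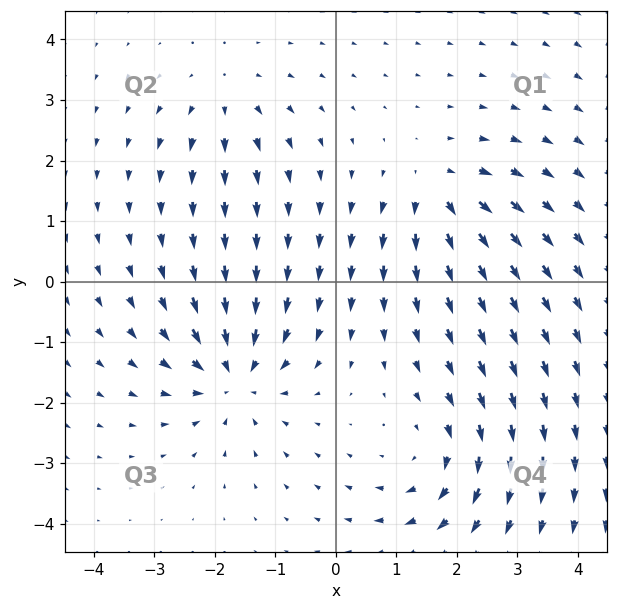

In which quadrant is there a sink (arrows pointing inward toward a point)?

The sink sits at approximately (-1.7, -1.6), which lies in quadrant Q3. The divergence there is about -6, negative as expected for a sink.

Q3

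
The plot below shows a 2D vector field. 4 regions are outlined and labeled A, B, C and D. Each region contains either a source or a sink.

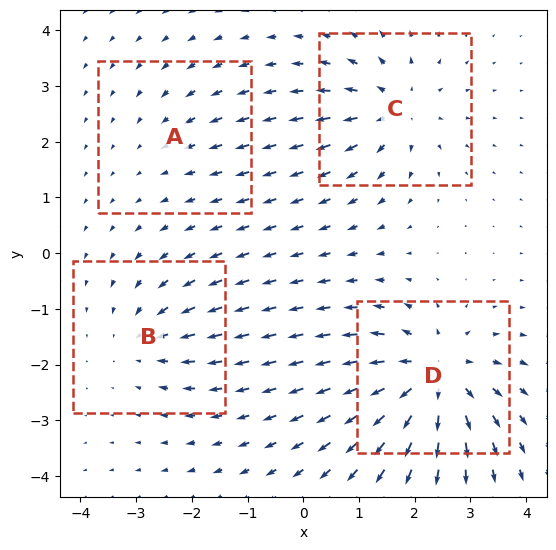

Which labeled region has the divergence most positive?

D

Divergence at each region's feature centre — A: about -2, B: about -4, C: about +5, D: about +8. Region D is most positive.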